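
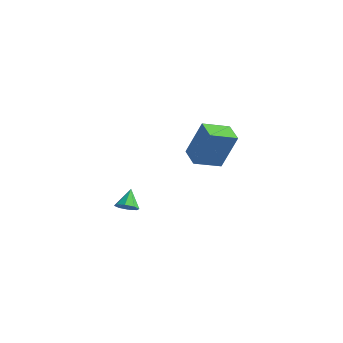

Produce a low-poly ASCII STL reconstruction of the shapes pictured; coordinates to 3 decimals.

solid 
facet normal 0.340 -0.705 -0.622
outer loop
vertex -3.237 -2.909 1.32
vertex -3.716 -2.869 1.013
vertex -3.207 -2.613 1.001
endloop
endfacet
facet normal 0.676 0.507 0.534
outer loop
vertex -3.237 -2.909 1.32
vertex -3.207 -2.613 1.001
vertex -4.064 -2.151 1.647
endloop
endfacet
facet normal 0.340 -0.705 -0.622
outer loop
vertex -3.207 -2.613 1.001
vertex -3.716 -2.869 1.013
vertex -3.475 -2.467 0.689
endloop
endfacet
facet normal 0.476 0.879 0.003
outer loop
vertex -3.207 -2.613 1.001
vertex -3.475 -2.467 0.689
vertex -4.064 -2.151 1.647
endloop
endfacet
facet normal 0.341 -0.705 -0.622
outer loop
vertex -3.475 -2.467 0.689
vertex -3.716 -2.869 1.013
vertex -3.884 -2.557 0.567
endloop
endfacet
facet normal -0.095 0.926 -0.364
outer loop
vertex -3.475 -2.467 0.689
vertex -3.884 -2.557 0.567
vertex -4.064 -2.151 1.647
endloop
endfacet
facet normal 0.341 -0.705 -0.622
outer loop
vertex -3.884 -2.557 0.567
vertex -3.716 -2.869 1.013
vertex -4.195 -2.83 0.706
endloop
endfacet
facet normal -0.701 0.621 -0.350
outer loop
vertex -3.884 -2.557 0.567
vertex -4.195 -2.83 0.706
vertex -4.064 -2.151 1.647
endloop
endfacet
facet normal 0.341 -0.705 -0.622
outer loop
vertex -4.195 -2.83 0.706
vertex -3.716 -2.869 1.013
vertex -4.225 -3.126 1.025
endloop
endfacet
facet normal -0.989 0.140 0.037
outer loop
vertex -4.195 -2.83 0.706
vertex -4.225 -3.126 1.025
vertex -4.064 -2.151 1.647
endloop
endfacet
facet normal 0.341 -0.704 -0.623
outer loop
vertex -4.225 -3.126 1.025
vertex -3.716 -2.869 1.013
vertex -3.957 -3.272 1.337
endloop
endfacet
facet normal -0.789 -0.233 0.569
outer loop
vertex -4.225 -3.126 1.025
vertex -3.957 -3.272 1.337
vertex -4.064 -2.151 1.647
endloop
endfacet
facet normal 0.341 -0.704 -0.623
outer loop
vertex -3.957 -3.272 1.337
vertex -3.716 -2.869 1.013
vertex -3.548 -3.182 1.459
endloop
endfacet
facet normal -0.217 -0.279 0.935
outer loop
vertex -3.957 -3.272 1.337
vertex -3.548 -3.182 1.459
vertex -4.064 -2.151 1.647
endloop
endfacet
facet normal 0.340 -0.705 -0.623
outer loop
vertex -3.548 -3.182 1.459
vertex -3.716 -2.869 1.013
vertex -3.237 -2.909 1.32
endloop
endfacet
facet normal 0.388 0.026 0.921
outer loop
vertex -3.548 -3.182 1.459
vertex -3.237 -2.909 1.32
vertex -4.064 -2.151 1.647
endloop
endfacet
facet normal -0.477 -0.795 0.374
outer loop
vertex -3.303 2.534 2.931
vertex -4.231 3.121 2.995
vertex -3.8 1.954 1.061
endloop
endfacet
facet normal 0.844 -0.534 -0.059
outer loop
vertex -3.089 3.139 0.505
vertex -3.303 2.534 2.931
vertex -3.8 1.954 1.061
endloop
endfacet
facet normal -0.477 -0.795 0.374
outer loop
vertex -3.8 1.954 1.061
vertex -4.231 3.121 2.995
vertex -4.728 2.541 1.126
endloop
endfacet
facet normal -0.246 -0.287 -0.926
outer loop
vertex -4.728 2.541 1.126
vertex -3.089 3.139 0.505
vertex -3.8 1.954 1.061
endloop
endfacet
facet normal 0.245 0.287 0.926
outer loop
vertex -3.303 2.534 2.931
vertex -3.52 4.306 2.439
vertex -4.231 3.121 2.995
endloop
endfacet
facet normal 0.844 -0.534 -0.059
outer loop
vertex -2.592 3.719 2.374
vertex -3.303 2.534 2.931
vertex -3.089 3.139 0.505
endloop
endfacet
facet normal 0.246 0.287 0.926
outer loop
vertex -2.592 3.719 2.374
vertex -3.52 4.306 2.439
vertex -3.303 2.534 2.931
endloop
endfacet
facet normal -0.844 0.534 0.059
outer loop
vertex -4.231 3.121 2.995
vertex -3.52 4.306 2.439
vertex -4.728 2.541 1.126
endloop
endfacet
facet normal -0.246 -0.288 -0.926
outer loop
vertex -4.017 3.726 0.569
vertex -3.089 3.139 0.505
vertex -4.728 2.541 1.126
endloop
endfacet
facet normal -0.844 0.534 0.059
outer loop
vertex -4.728 2.541 1.126
vertex -3.52 4.306 2.439
vertex -4.017 3.726 0.569
endloop
endfacet
facet normal 0.477 0.795 -0.374
outer loop
vertex -4.017 3.726 0.569
vertex -2.592 3.719 2.374
vertex -3.089 3.139 0.505
endloop
endfacet
facet normal 0.477 0.796 -0.374
outer loop
vertex -3.52 4.306 2.439
vertex -2.592 3.719 2.374
vertex -4.017 3.726 0.569
endloop
endfacet

endsolid


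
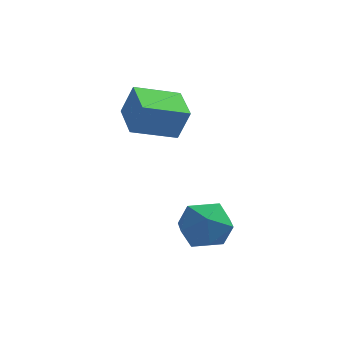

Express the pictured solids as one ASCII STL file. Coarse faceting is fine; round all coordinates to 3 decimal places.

solid 
facet normal -0.893 -0.310 0.326
outer loop
vertex -0.407 0.021 4.242
vertex -0.844 1.418 4.373
vertex -0.839 -0.001 3.037
endloop
endfacet
facet normal 0.298 -0.950 -0.089
outer loop
vertex 0.724 0.542 2.467
vertex -0.407 0.021 4.242
vertex -0.839 -0.001 3.037
endloop
endfacet
facet normal -0.893 -0.310 0.326
outer loop
vertex -0.839 -0.001 3.037
vertex -0.844 1.418 4.373
vertex -1.276 1.397 3.169
endloop
endfacet
facet normal -0.337 -0.017 -0.941
outer loop
vertex -1.276 1.397 3.169
vertex 0.724 0.542 2.467
vertex -0.839 -0.001 3.037
endloop
endfacet
facet normal 0.337 0.017 0.941
outer loop
vertex -0.407 0.021 4.242
vertex 0.719 1.961 3.803
vertex -0.844 1.418 4.373
endloop
endfacet
facet normal 0.297 -0.951 -0.090
outer loop
vertex 1.156 0.563 3.671
vertex -0.407 0.021 4.242
vertex 0.724 0.542 2.467
endloop
endfacet
facet normal 0.338 0.017 0.941
outer loop
vertex 1.156 0.563 3.671
vertex 0.719 1.961 3.803
vertex -0.407 0.021 4.242
endloop
endfacet
facet normal -0.297 0.951 0.090
outer loop
vertex -0.844 1.418 4.373
vertex 0.719 1.961 3.803
vertex -1.276 1.397 3.169
endloop
endfacet
facet normal -0.338 -0.017 -0.941
outer loop
vertex 0.287 1.939 2.598
vertex 0.724 0.542 2.467
vertex -1.276 1.397 3.169
endloop
endfacet
facet normal -0.297 0.951 0.089
outer loop
vertex -1.276 1.397 3.169
vertex 0.719 1.961 3.803
vertex 0.287 1.939 2.598
endloop
endfacet
facet normal 0.893 0.310 -0.326
outer loop
vertex 0.287 1.939 2.598
vertex 1.156 0.563 3.671
vertex 0.724 0.542 2.467
endloop
endfacet
facet normal 0.893 0.310 -0.326
outer loop
vertex 0.719 1.961 3.803
vertex 1.156 0.563 3.671
vertex 0.287 1.939 2.598
endloop
endfacet
facet normal -0.145 0.620 0.771
outer loop
vertex 1.603 -0.604 -0.149
vertex 1.18 -1.41 0.42
vertex 2.234 -1.218 0.464
endloop
endfacet
facet normal 0.422 0.820 0.387
outer loop
vertex 1.603 -0.604 -0.149
vertex 2.234 -1.218 0.464
vertex 2.559 -0.923 -0.515
endloop
endfacet
facet normal 0.204 0.937 -0.283
outer loop
vertex 1.603 -0.604 -0.149
vertex 2.559 -0.923 -0.515
vertex 1.705 -0.933 -1.164
endloop
endfacet
facet normal -0.498 0.809 -0.312
outer loop
vertex 1.603 -0.604 -0.149
vertex 1.705 -0.933 -1.164
vertex 0.853 -1.234 -0.586
endloop
endfacet
facet normal -0.713 0.614 0.339
outer loop
vertex 1.603 -0.604 -0.149
vertex 0.853 -1.234 -0.586
vertex 1.18 -1.41 0.42
endloop
endfacet
facet normal 0.884 0.276 0.377
outer loop
vertex 2.559 -0.923 -0.515
vertex 2.234 -1.218 0.464
vertex 2.727 -1.926 -0.174
endloop
endfacet
facet normal -0.033 -0.048 0.998
outer loop
vertex 2.234 -1.218 0.464
vertex 1.18 -1.41 0.42
vertex 1.875 -2.227 0.404
endloop
endfacet
facet normal -0.952 -0.058 0.299
outer loop
vertex 1.18 -1.41 0.42
vertex 0.853 -1.234 -0.586
vertex 1.021 -2.237 -0.245
endloop
endfacet
facet normal -0.603 0.259 -0.754
outer loop
vertex 0.853 -1.234 -0.586
vertex 1.705 -0.933 -1.164
vertex 1.346 -1.942 -1.224
endloop
endfacet
facet normal 0.532 0.466 -0.707
outer loop
vertex 1.705 -0.933 -1.164
vertex 2.559 -0.923 -0.515
vertex 2.4 -1.75 -1.18
endloop
endfacet
facet normal 0.498 -0.809 0.312
outer loop
vertex 1.977 -2.556 -0.611
vertex 2.727 -1.926 -0.174
vertex 1.875 -2.227 0.404
endloop
endfacet
facet normal -0.204 -0.937 0.283
outer loop
vertex 1.977 -2.556 -0.611
vertex 1.875 -2.227 0.404
vertex 1.021 -2.237 -0.245
endloop
endfacet
facet normal -0.422 -0.820 -0.387
outer loop
vertex 1.977 -2.556 -0.611
vertex 1.021 -2.237 -0.245
vertex 1.346 -1.942 -1.224
endloop
endfacet
facet normal 0.145 -0.620 -0.771
outer loop
vertex 1.977 -2.556 -0.611
vertex 1.346 -1.942 -1.224
vertex 2.4 -1.75 -1.18
endloop
endfacet
facet normal 0.713 -0.614 -0.339
outer loop
vertex 1.977 -2.556 -0.611
vertex 2.4 -1.75 -1.18
vertex 2.727 -1.926 -0.174
endloop
endfacet
facet normal 0.603 -0.259 0.754
outer loop
vertex 1.875 -2.227 0.404
vertex 2.727 -1.926 -0.174
vertex 2.234 -1.218 0.464
endloop
endfacet
facet normal -0.532 -0.466 0.707
outer loop
vertex 1.021 -2.237 -0.245
vertex 1.875 -2.227 0.404
vertex 1.18 -1.41 0.42
endloop
endfacet
facet normal -0.884 -0.276 -0.377
outer loop
vertex 1.346 -1.942 -1.224
vertex 1.021 -2.237 -0.245
vertex 0.853 -1.234 -0.586
endloop
endfacet
facet normal 0.033 0.048 -0.998
outer loop
vertex 2.4 -1.75 -1.18
vertex 1.346 -1.942 -1.224
vertex 1.705 -0.933 -1.164
endloop
endfacet
facet normal 0.952 0.058 -0.299
outer loop
vertex 2.727 -1.926 -0.174
vertex 2.4 -1.75 -1.18
vertex 2.559 -0.923 -0.515
endloop
endfacet

endsolid


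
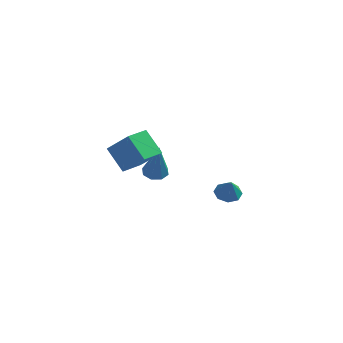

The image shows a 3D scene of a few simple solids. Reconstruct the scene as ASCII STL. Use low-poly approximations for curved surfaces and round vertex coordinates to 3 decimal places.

solid 
facet normal -0.609 0.401 0.685
outer loop
vertex 0.425 -2.709 4.312
vertex 0.944 -1.671 4.165
vertex -0.654 -2.336 3.134
endloop
endfacet
facet normal -0.444 -0.887 0.125
outer loop
vertex 0.216 -2.909 2.155
vertex 0.425 -2.709 4.312
vertex -0.654 -2.336 3.134
endloop
endfacet
facet normal -0.609 0.401 0.685
outer loop
vertex -0.654 -2.336 3.134
vertex 0.944 -1.671 4.165
vertex -0.135 -1.297 2.987
endloop
endfacet
facet normal -0.658 0.227 -0.718
outer loop
vertex -0.135 -1.297 2.987
vertex 0.216 -2.909 2.155
vertex -0.654 -2.336 3.134
endloop
endfacet
facet normal 0.658 -0.227 0.718
outer loop
vertex 0.425 -2.709 4.312
vertex 1.814 -2.244 3.186
vertex 0.944 -1.671 4.165
endloop
endfacet
facet normal -0.444 -0.887 0.125
outer loop
vertex 1.295 -3.283 3.333
vertex 0.425 -2.709 4.312
vertex 0.216 -2.909 2.155
endloop
endfacet
facet normal 0.658 -0.227 0.718
outer loop
vertex 1.295 -3.283 3.333
vertex 1.814 -2.244 3.186
vertex 0.425 -2.709 4.312
endloop
endfacet
facet normal 0.444 0.887 -0.125
outer loop
vertex 0.944 -1.671 4.165
vertex 1.814 -2.244 3.186
vertex -0.135 -1.297 2.987
endloop
endfacet
facet normal -0.658 0.227 -0.718
outer loop
vertex 0.735 -1.871 2.008
vertex 0.216 -2.909 2.155
vertex -0.135 -1.297 2.987
endloop
endfacet
facet normal 0.444 0.887 -0.126
outer loop
vertex -0.135 -1.297 2.987
vertex 1.814 -2.244 3.186
vertex 0.735 -1.871 2.008
endloop
endfacet
facet normal 0.608 -0.401 -0.685
outer loop
vertex 0.735 -1.871 2.008
vertex 1.295 -3.283 3.333
vertex 0.216 -2.909 2.155
endloop
endfacet
facet normal 0.609 -0.401 -0.685
outer loop
vertex 1.814 -2.244 3.186
vertex 1.295 -3.283 3.333
vertex 0.735 -1.871 2.008
endloop
endfacet
facet normal -0.208 0.338 -0.918
outer loop
vertex 3.857 4.261 -2.87
vertex 3.488 3.692 -2.996
vertex 3.35 4.316 -2.735
endloop
endfacet
facet normal 0.262 0.634 0.727
outer loop
vertex 3.857 4.261 -2.87
vertex 3.35 4.316 -2.735
vertex 3.712 3.328 -2.004
endloop
endfacet
facet normal -0.208 0.338 -0.918
outer loop
vertex 3.35 4.316 -2.735
vertex 3.488 3.692 -2.996
vertex 2.923 4.005 -2.753
endloop
endfacet
facet normal -0.370 0.461 0.807
outer loop
vertex 3.35 4.316 -2.735
vertex 2.923 4.005 -2.753
vertex 3.712 3.328 -2.004
endloop
endfacet
facet normal -0.208 0.338 -0.918
outer loop
vertex 2.923 4.005 -2.753
vertex 3.488 3.692 -2.996
vertex 2.827 3.511 -2.913
endloop
endfacet
facet normal -0.722 -0.082 0.687
outer loop
vertex 2.923 4.005 -2.753
vertex 2.827 3.511 -2.913
vertex 3.712 3.328 -2.004
endloop
endfacet
facet normal -0.208 0.337 -0.918
outer loop
vertex 2.827 3.511 -2.913
vertex 3.488 3.692 -2.996
vertex 3.118 3.123 -3.121
endloop
endfacet
facet normal -0.590 -0.678 0.438
outer loop
vertex 2.827 3.511 -2.913
vertex 3.118 3.123 -3.121
vertex 3.712 3.328 -2.004
endloop
endfacet
facet normal -0.208 0.337 -0.918
outer loop
vertex 3.118 3.123 -3.121
vertex 3.488 3.692 -2.996
vertex 3.626 3.068 -3.256
endloop
endfacet
facet normal -0.051 -0.977 0.206
outer loop
vertex 3.118 3.123 -3.121
vertex 3.626 3.068 -3.256
vertex 3.712 3.328 -2.004
endloop
endfacet
facet normal -0.209 0.337 -0.918
outer loop
vertex 3.626 3.068 -3.256
vertex 3.488 3.692 -2.996
vertex 4.053 3.379 -3.239
endloop
endfacet
facet normal 0.581 -0.804 0.127
outer loop
vertex 3.626 3.068 -3.256
vertex 4.053 3.379 -3.239
vertex 3.712 3.328 -2.004
endloop
endfacet
facet normal -0.208 0.338 -0.918
outer loop
vertex 4.053 3.379 -3.239
vertex 3.488 3.692 -2.996
vertex 4.149 3.873 -3.079
endloop
endfacet
facet normal 0.933 -0.261 0.247
outer loop
vertex 4.053 3.379 -3.239
vertex 4.149 3.873 -3.079
vertex 3.712 3.328 -2.004
endloop
endfacet
facet normal -0.208 0.338 -0.918
outer loop
vertex 4.149 3.873 -3.079
vertex 3.488 3.692 -2.996
vertex 3.857 4.261 -2.87
endloop
endfacet
facet normal 0.801 0.336 0.496
outer loop
vertex 4.149 3.873 -3.079
vertex 3.857 4.261 -2.87
vertex 3.712 3.328 -2.004
endloop
endfacet
facet normal -0.156 0.249 -0.956
outer loop
vertex 1.097 0.404 -0.341
vertex 0.689 0.847 -0.159
vertex 1.31 0.83 -0.265
endloop
endfacet
facet normal 0.893 -0.450 0.021
outer loop
vertex 1.097 0.404 -0.341
vertex 1.31 0.83 -0.265
vertex 1.011 0.333 1.819
endloop
endfacet
facet normal -0.156 0.248 -0.956
outer loop
vertex 1.31 0.83 -0.265
vertex 0.689 0.847 -0.159
vertex 1.159 1.266 -0.127
endloop
endfacet
facet normal 0.944 0.264 0.198
outer loop
vertex 1.31 0.83 -0.265
vertex 1.159 1.266 -0.127
vertex 1.011 0.333 1.819
endloop
endfacet
facet normal -0.156 0.248 -0.956
outer loop
vertex 1.159 1.266 -0.127
vertex 0.689 0.847 -0.159
vertex 0.732 1.457 -0.008
endloop
endfacet
facet normal 0.465 0.784 0.411
outer loop
vertex 1.159 1.266 -0.127
vertex 0.732 1.457 -0.008
vertex 1.011 0.333 1.819
endloop
endfacet
facet normal -0.157 0.248 -0.956
outer loop
vertex 0.732 1.457 -0.008
vertex 0.689 0.847 -0.159
vertex 0.281 1.291 0.023
endloop
endfacet
facet normal -0.259 0.804 0.534
outer loop
vertex 0.732 1.457 -0.008
vertex 0.281 1.291 0.023
vertex 1.011 0.333 1.819
endloop
endfacet
facet normal -0.154 0.250 -0.956
outer loop
vertex 0.281 1.291 0.023
vertex 0.689 0.847 -0.159
vertex 0.068 0.865 -0.054
endloop
endfacet
facet normal -0.809 0.315 0.497
outer loop
vertex 0.281 1.291 0.023
vertex 0.068 0.865 -0.054
vertex 1.011 0.333 1.819
endloop
endfacet
facet normal -0.154 0.249 -0.956
outer loop
vertex 0.068 0.865 -0.054
vertex 0.689 0.847 -0.159
vertex 0.219 0.429 -0.192
endloop
endfacet
facet normal -0.860 -0.399 0.319
outer loop
vertex 0.068 0.865 -0.054
vertex 0.219 0.429 -0.192
vertex 1.011 0.333 1.819
endloop
endfacet
facet normal -0.155 0.250 -0.956
outer loop
vertex 0.219 0.429 -0.192
vertex 0.689 0.847 -0.159
vertex 0.646 0.238 -0.311
endloop
endfacet
facet normal -0.381 -0.918 0.106
outer loop
vertex 0.219 0.429 -0.192
vertex 0.646 0.238 -0.311
vertex 1.011 0.333 1.819
endloop
endfacet
facet normal -0.155 0.250 -0.956
outer loop
vertex 0.646 0.238 -0.311
vertex 0.689 0.847 -0.159
vertex 1.097 0.404 -0.341
endloop
endfacet
facet normal 0.344 -0.939 -0.017
outer loop
vertex 0.646 0.238 -0.311
vertex 1.097 0.404 -0.341
vertex 1.011 0.333 1.819
endloop
endfacet

endsolid


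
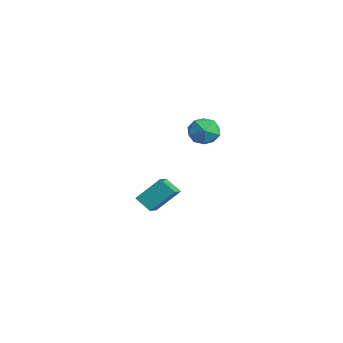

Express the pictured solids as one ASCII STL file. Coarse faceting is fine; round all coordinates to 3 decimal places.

solid 
facet normal -0.724 -0.382 0.575
outer loop
vertex -1.545 -1.553 -1.453
vertex -2.266 -0.904 -1.929
vertex -1.798 -2.557 -2.44
endloop
endfacet
facet normal 0.667 -0.601 0.440
outer loop
vertex -1.154 -2.216 -2.951
vertex -1.545 -1.553 -1.453
vertex -1.798 -2.557 -2.44
endloop
endfacet
facet normal -0.723 -0.382 0.575
outer loop
vertex -1.798 -2.557 -2.44
vertex -2.266 -0.904 -1.929
vertex -2.519 -1.907 -2.915
endloop
endfacet
facet normal -0.177 -0.701 -0.691
outer loop
vertex -2.519 -1.907 -2.915
vertex -1.154 -2.216 -2.951
vertex -1.798 -2.557 -2.44
endloop
endfacet
facet normal 0.176 0.702 0.690
outer loop
vertex -1.545 -1.553 -1.453
vertex -1.622 -0.563 -2.44
vertex -2.266 -0.904 -1.929
endloop
endfacet
facet normal 0.667 -0.601 0.440
outer loop
vertex -0.901 -1.213 -1.965
vertex -1.545 -1.553 -1.453
vertex -1.154 -2.216 -2.951
endloop
endfacet
facet normal 0.178 0.702 0.690
outer loop
vertex -0.901 -1.213 -1.965
vertex -1.622 -0.563 -2.44
vertex -1.545 -1.553 -1.453
endloop
endfacet
facet normal -0.667 0.601 -0.440
outer loop
vertex -2.266 -0.904 -1.929
vertex -1.622 -0.563 -2.44
vertex -2.519 -1.907 -2.915
endloop
endfacet
facet normal -0.177 -0.702 -0.689
outer loop
vertex -1.875 -1.567 -3.427
vertex -1.154 -2.216 -2.951
vertex -2.519 -1.907 -2.915
endloop
endfacet
facet normal -0.667 0.601 -0.440
outer loop
vertex -2.519 -1.907 -2.915
vertex -1.622 -0.563 -2.44
vertex -1.875 -1.567 -3.427
endloop
endfacet
facet normal 0.724 0.382 -0.575
outer loop
vertex -1.875 -1.567 -3.427
vertex -0.901 -1.213 -1.965
vertex -1.154 -2.216 -2.951
endloop
endfacet
facet normal 0.723 0.383 -0.575
outer loop
vertex -1.622 -0.563 -2.44
vertex -0.901 -1.213 -1.965
vertex -1.875 -1.567 -3.427
endloop
endfacet
facet normal -0.322 0.776 -0.542
outer loop
vertex 1.813 -0.917 2.033
vertex 1.118 -1.005 2.32
vertex 1.617 -0.555 2.668
endloop
endfacet
facet normal 0.367 0.852 -0.373
outer loop
vertex 1.813 -0.917 2.033
vertex 1.617 -0.555 2.668
vertex 2.301 -0.875 2.61
endloop
endfacet
facet normal 0.721 0.289 -0.630
outer loop
vertex 1.813 -0.917 2.033
vertex 2.301 -0.875 2.61
vertex 2.224 -1.523 2.225
endloop
endfacet
facet normal 0.249 -0.135 -0.959
outer loop
vertex 1.813 -0.917 2.033
vertex 2.224 -1.523 2.225
vertex 1.492 -1.603 2.046
endloop
endfacet
facet normal -0.394 0.167 -0.904
outer loop
vertex 1.813 -0.917 2.033
vertex 1.492 -1.603 2.046
vertex 1.118 -1.005 2.32
endloop
endfacet
facet normal 0.422 0.841 0.339
outer loop
vertex 2.301 -0.875 2.61
vertex 1.617 -0.555 2.668
vertex 1.908 -0.937 3.254
endloop
endfacet
facet normal -0.693 0.718 0.065
outer loop
vertex 1.617 -0.555 2.668
vertex 1.118 -1.005 2.32
vertex 1.176 -1.017 3.075
endloop
endfacet
facet normal -0.811 -0.268 -0.520
outer loop
vertex 1.118 -1.005 2.32
vertex 1.492 -1.603 2.046
vertex 1.099 -1.665 2.69
endloop
endfacet
facet normal 0.232 -0.758 -0.609
outer loop
vertex 1.492 -1.603 2.046
vertex 2.224 -1.523 2.225
vertex 1.783 -1.985 2.632
endloop
endfacet
facet normal 0.994 -0.072 -0.078
outer loop
vertex 2.224 -1.523 2.225
vertex 2.301 -0.875 2.61
vertex 2.282 -1.535 2.98
endloop
endfacet
facet normal -0.249 0.135 0.959
outer loop
vertex 1.587 -1.623 3.267
vertex 1.908 -0.937 3.254
vertex 1.176 -1.017 3.075
endloop
endfacet
facet normal -0.721 -0.289 0.630
outer loop
vertex 1.587 -1.623 3.267
vertex 1.176 -1.017 3.075
vertex 1.099 -1.665 2.69
endloop
endfacet
facet normal -0.367 -0.852 0.373
outer loop
vertex 1.587 -1.623 3.267
vertex 1.099 -1.665 2.69
vertex 1.783 -1.985 2.632
endloop
endfacet
facet normal 0.322 -0.776 0.542
outer loop
vertex 1.587 -1.623 3.267
vertex 1.783 -1.985 2.632
vertex 2.282 -1.535 2.98
endloop
endfacet
facet normal 0.394 -0.167 0.904
outer loop
vertex 1.587 -1.623 3.267
vertex 2.282 -1.535 2.98
vertex 1.908 -0.937 3.254
endloop
endfacet
facet normal -0.232 0.758 0.609
outer loop
vertex 1.176 -1.017 3.075
vertex 1.908 -0.937 3.254
vertex 1.617 -0.555 2.668
endloop
endfacet
facet normal -0.994 0.072 0.078
outer loop
vertex 1.099 -1.665 2.69
vertex 1.176 -1.017 3.075
vertex 1.118 -1.005 2.32
endloop
endfacet
facet normal -0.422 -0.841 -0.339
outer loop
vertex 1.783 -1.985 2.632
vertex 1.099 -1.665 2.69
vertex 1.492 -1.603 2.046
endloop
endfacet
facet normal 0.693 -0.718 -0.065
outer loop
vertex 2.282 -1.535 2.98
vertex 1.783 -1.985 2.632
vertex 2.224 -1.523 2.225
endloop
endfacet
facet normal 0.811 0.268 0.520
outer loop
vertex 1.908 -0.937 3.254
vertex 2.282 -1.535 2.98
vertex 2.301 -0.875 2.61
endloop
endfacet

endsolid


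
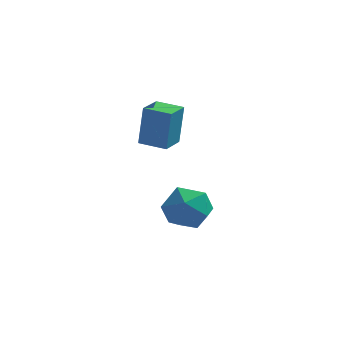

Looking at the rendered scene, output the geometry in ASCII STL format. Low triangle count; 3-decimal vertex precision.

solid 
facet normal -0.461 0.714 0.527
outer loop
vertex -1.672 -2.287 -0.397
vertex -1.218 -2.699 0.559
vertex -0.666 -1.904 -0.036
endloop
endfacet
facet normal -0.310 0.941 -0.133
outer loop
vertex -1.672 -2.287 -0.397
vertex -0.666 -1.904 -0.036
vertex -0.831 -2.115 -1.14
endloop
endfacet
facet normal -0.628 0.501 -0.595
outer loop
vertex -1.672 -2.287 -0.397
vertex -0.831 -2.115 -1.14
vertex -1.485 -3.039 -1.227
endloop
endfacet
facet normal -0.975 0.002 -0.221
outer loop
vertex -1.672 -2.287 -0.397
vertex -1.485 -3.039 -1.227
vertex -1.724 -3.4 -0.177
endloop
endfacet
facet normal -0.872 0.134 0.472
outer loop
vertex -1.672 -2.287 -0.397
vertex -1.724 -3.4 -0.177
vertex -1.218 -2.699 0.559
endloop
endfacet
facet normal 0.395 0.890 -0.229
outer loop
vertex -0.831 -2.115 -1.14
vertex -0.666 -1.904 -0.036
vertex 0.144 -2.42 -0.643
endloop
endfacet
facet normal 0.152 0.523 0.839
outer loop
vertex -0.666 -1.904 -0.036
vertex -1.218 -2.699 0.559
vertex -0.095 -2.781 0.407
endloop
endfacet
facet normal -0.513 -0.417 0.750
outer loop
vertex -1.218 -2.699 0.559
vertex -1.724 -3.4 -0.177
vertex -0.749 -3.705 0.32
endloop
endfacet
facet normal -0.681 -0.631 -0.372
outer loop
vertex -1.724 -3.4 -0.177
vertex -1.485 -3.039 -1.227
vertex -0.914 -3.916 -0.784
endloop
endfacet
facet normal -0.119 0.176 -0.977
outer loop
vertex -1.485 -3.039 -1.227
vertex -0.831 -2.115 -1.14
vertex -0.362 -3.121 -1.379
endloop
endfacet
facet normal 0.975 -0.002 0.221
outer loop
vertex 0.092 -3.533 -0.423
vertex 0.144 -2.42 -0.643
vertex -0.095 -2.781 0.407
endloop
endfacet
facet normal 0.628 -0.501 0.595
outer loop
vertex 0.092 -3.533 -0.423
vertex -0.095 -2.781 0.407
vertex -0.749 -3.705 0.32
endloop
endfacet
facet normal 0.310 -0.941 0.133
outer loop
vertex 0.092 -3.533 -0.423
vertex -0.749 -3.705 0.32
vertex -0.914 -3.916 -0.784
endloop
endfacet
facet normal 0.461 -0.714 -0.527
outer loop
vertex 0.092 -3.533 -0.423
vertex -0.914 -3.916 -0.784
vertex -0.362 -3.121 -1.379
endloop
endfacet
facet normal 0.872 -0.134 -0.472
outer loop
vertex 0.092 -3.533 -0.423
vertex -0.362 -3.121 -1.379
vertex 0.144 -2.42 -0.643
endloop
endfacet
facet normal 0.681 0.631 0.372
outer loop
vertex -0.095 -2.781 0.407
vertex 0.144 -2.42 -0.643
vertex -0.666 -1.904 -0.036
endloop
endfacet
facet normal 0.119 -0.176 0.977
outer loop
vertex -0.749 -3.705 0.32
vertex -0.095 -2.781 0.407
vertex -1.218 -2.699 0.559
endloop
endfacet
facet normal -0.395 -0.890 0.229
outer loop
vertex -0.914 -3.916 -0.784
vertex -0.749 -3.705 0.32
vertex -1.724 -3.4 -0.177
endloop
endfacet
facet normal -0.152 -0.523 -0.839
outer loop
vertex -0.362 -3.121 -1.379
vertex -0.914 -3.916 -0.784
vertex -1.485 -3.039 -1.227
endloop
endfacet
facet normal 0.513 0.417 -0.750
outer loop
vertex 0.144 -2.42 -0.643
vertex -0.362 -3.121 -1.379
vertex -0.831 -2.115 -1.14
endloop
endfacet
facet normal -0.963 0.263 0.050
outer loop
vertex -2.434 -3.127 4.985
vertex -2.142 -2.027 4.824
vertex -2.586 -3.345 3.214
endloop
endfacet
facet normal -0.254 -0.957 0.140
outer loop
vertex -1.458 -3.653 3.156
vertex -2.434 -3.127 4.985
vertex -2.586 -3.345 3.214
endloop
endfacet
facet normal -0.963 0.264 0.050
outer loop
vertex -2.586 -3.345 3.214
vertex -2.142 -2.027 4.824
vertex -2.293 -2.244 3.054
endloop
endfacet
facet normal -0.084 -0.121 -0.989
outer loop
vertex -2.293 -2.244 3.054
vertex -1.458 -3.653 3.156
vertex -2.586 -3.345 3.214
endloop
endfacet
facet normal 0.084 0.122 0.989
outer loop
vertex -2.434 -3.127 4.985
vertex -1.014 -2.335 4.766
vertex -2.142 -2.027 4.824
endloop
endfacet
facet normal -0.255 -0.957 0.139
outer loop
vertex -1.307 -3.436 4.926
vertex -2.434 -3.127 4.985
vertex -1.458 -3.653 3.156
endloop
endfacet
facet normal 0.085 0.121 0.989
outer loop
vertex -1.307 -3.436 4.926
vertex -1.014 -2.335 4.766
vertex -2.434 -3.127 4.985
endloop
endfacet
facet normal 0.254 0.957 -0.139
outer loop
vertex -2.142 -2.027 4.824
vertex -1.014 -2.335 4.766
vertex -2.293 -2.244 3.054
endloop
endfacet
facet normal -0.085 -0.122 -0.989
outer loop
vertex -1.166 -2.553 2.995
vertex -1.458 -3.653 3.156
vertex -2.293 -2.244 3.054
endloop
endfacet
facet normal 0.255 0.957 -0.140
outer loop
vertex -2.293 -2.244 3.054
vertex -1.014 -2.335 4.766
vertex -1.166 -2.553 2.995
endloop
endfacet
facet normal 0.963 -0.263 -0.050
outer loop
vertex -1.166 -2.553 2.995
vertex -1.307 -3.436 4.926
vertex -1.458 -3.653 3.156
endloop
endfacet
facet normal 0.963 -0.264 -0.050
outer loop
vertex -1.014 -2.335 4.766
vertex -1.307 -3.436 4.926
vertex -1.166 -2.553 2.995
endloop
endfacet

endsolid


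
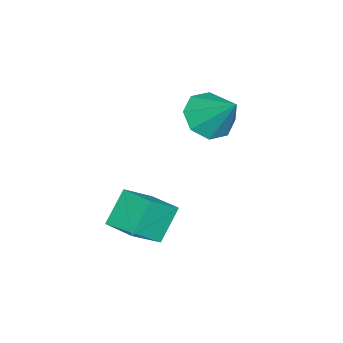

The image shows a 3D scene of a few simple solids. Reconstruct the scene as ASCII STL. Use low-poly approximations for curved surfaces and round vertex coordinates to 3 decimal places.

solid 
facet normal -0.321 -0.647 -0.692
outer loop
vertex -2.917 -0.811 0.039
vertex -3.585 -1.041 0.564
vertex -3.465 -0.433 -0.06
endloop
endfacet
facet normal 0.578 0.760 -0.297
outer loop
vertex -2.917 -0.811 0.039
vertex -3.465 -0.433 -0.06
vertex -3.095 -0.059 1.616
endloop
endfacet
facet normal -0.322 -0.646 -0.692
outer loop
vertex -3.465 -0.433 -0.06
vertex -3.585 -1.041 0.564
vertex -4.083 -0.411 0.207
endloop
endfacet
facet normal -0.054 0.977 -0.206
outer loop
vertex -3.465 -0.433 -0.06
vertex -4.083 -0.411 0.207
vertex -3.095 -0.059 1.616
endloop
endfacet
facet normal -0.322 -0.646 -0.692
outer loop
vertex -4.083 -0.411 0.207
vertex -3.585 -1.041 0.564
vertex -4.409 -0.758 0.683
endloop
endfacet
facet normal -0.566 0.801 0.197
outer loop
vertex -4.083 -0.411 0.207
vertex -4.409 -0.758 0.683
vertex -3.095 -0.059 1.616
endloop
endfacet
facet normal -0.322 -0.647 -0.691
outer loop
vertex -4.409 -0.758 0.683
vertex -3.585 -1.041 0.564
vertex -4.252 -1.271 1.09
endloop
endfacet
facet normal -0.657 0.335 0.675
outer loop
vertex -4.409 -0.758 0.683
vertex -4.252 -1.271 1.09
vertex -3.095 -0.059 1.616
endloop
endfacet
facet normal -0.322 -0.647 -0.691
outer loop
vertex -4.252 -1.271 1.09
vertex -3.585 -1.041 0.564
vertex -3.704 -1.65 1.189
endloop
endfacet
facet normal -0.275 -0.150 0.950
outer loop
vertex -4.252 -1.271 1.09
vertex -3.704 -1.65 1.189
vertex -3.095 -0.059 1.616
endloop
endfacet
facet normal -0.322 -0.647 -0.691
outer loop
vertex -3.704 -1.65 1.189
vertex -3.585 -1.041 0.564
vertex -3.086 -1.672 0.922
endloop
endfacet
facet normal 0.358 -0.367 0.858
outer loop
vertex -3.704 -1.65 1.189
vertex -3.086 -1.672 0.922
vertex -3.095 -0.059 1.616
endloop
endfacet
facet normal -0.322 -0.647 -0.691
outer loop
vertex -3.086 -1.672 0.922
vertex -3.585 -1.041 0.564
vertex -2.76 -1.325 0.445
endloop
endfacet
facet normal 0.870 -0.191 0.455
outer loop
vertex -3.086 -1.672 0.922
vertex -2.76 -1.325 0.445
vertex -3.095 -0.059 1.616
endloop
endfacet
facet normal -0.322 -0.645 -0.693
outer loop
vertex -2.76 -1.325 0.445
vertex -3.585 -1.041 0.564
vertex -2.917 -0.811 0.039
endloop
endfacet
facet normal 0.961 0.275 -0.023
outer loop
vertex -2.76 -1.325 0.445
vertex -2.917 -0.811 0.039
vertex -3.095 -0.059 1.616
endloop
endfacet
facet normal -0.607 0.199 0.769
outer loop
vertex -1.092 -2.748 -1.346
vertex -0.621 -1.76 -1.23
vertex -1.989 -2.221 -2.191
endloop
endfacet
facet normal -0.428 -0.898 -0.106
outer loop
vertex -1.199 -2.48 -3.19
vertex -1.092 -2.748 -1.346
vertex -1.989 -2.221 -2.191
endloop
endfacet
facet normal -0.607 0.199 0.769
outer loop
vertex -1.989 -2.221 -2.191
vertex -0.621 -1.76 -1.23
vertex -1.518 -1.233 -2.075
endloop
endfacet
facet normal -0.669 0.393 -0.631
outer loop
vertex -1.518 -1.233 -2.075
vertex -1.199 -2.48 -3.19
vertex -1.989 -2.221 -2.191
endloop
endfacet
facet normal 0.669 -0.393 0.631
outer loop
vertex -1.092 -2.748 -1.346
vertex 0.169 -2.019 -2.229
vertex -0.621 -1.76 -1.23
endloop
endfacet
facet normal -0.428 -0.898 -0.106
outer loop
vertex -0.302 -3.007 -2.345
vertex -1.092 -2.748 -1.346
vertex -1.199 -2.48 -3.19
endloop
endfacet
facet normal 0.669 -0.393 0.631
outer loop
vertex -0.302 -3.007 -2.345
vertex 0.169 -2.019 -2.229
vertex -1.092 -2.748 -1.346
endloop
endfacet
facet normal 0.428 0.898 0.106
outer loop
vertex -0.621 -1.76 -1.23
vertex 0.169 -2.019 -2.229
vertex -1.518 -1.233 -2.075
endloop
endfacet
facet normal -0.669 0.393 -0.631
outer loop
vertex -0.728 -1.492 -3.074
vertex -1.199 -2.48 -3.19
vertex -1.518 -1.233 -2.075
endloop
endfacet
facet normal 0.428 0.898 0.106
outer loop
vertex -1.518 -1.233 -2.075
vertex 0.169 -2.019 -2.229
vertex -0.728 -1.492 -3.074
endloop
endfacet
facet normal 0.607 -0.199 -0.769
outer loop
vertex -0.728 -1.492 -3.074
vertex -0.302 -3.007 -2.345
vertex -1.199 -2.48 -3.19
endloop
endfacet
facet normal 0.607 -0.199 -0.769
outer loop
vertex 0.169 -2.019 -2.229
vertex -0.302 -3.007 -2.345
vertex -0.728 -1.492 -3.074
endloop
endfacet

endsolid


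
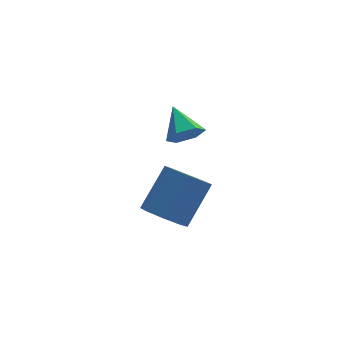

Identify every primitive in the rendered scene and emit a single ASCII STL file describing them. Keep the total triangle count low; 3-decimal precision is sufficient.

solid 
facet normal -0.512 -0.477 -0.714
outer loop
vertex -0.516 3.099 -2.655
vertex -1.137 2.887 -2.068
vertex -1.003 3.563 -2.616
endloop
endfacet
facet normal 0.464 0.546 -0.697
outer loop
vertex -0.516 3.099 -2.655
vertex -1.003 3.563 -2.616
vertex 0.458 4.004 -1.298
endloop
endfacet
facet normal 0.465 0.545 -0.698
outer loop
vertex 0.458 4.004 -1.298
vertex -1.003 3.563 -2.616
vertex -0.028 4.468 -1.259
endloop
endfacet
facet normal 0.512 0.477 0.714
outer loop
vertex 0.458 4.004 -1.298
vertex -0.028 4.468 -1.259
vertex -0.163 3.793 -0.712
endloop
endfacet
facet normal -0.512 -0.477 -0.714
outer loop
vertex -1.003 3.563 -2.616
vertex -1.137 2.887 -2.068
vertex -1.568 3.631 -2.256
endloop
endfacet
facet normal -0.182 0.873 -0.451
outer loop
vertex -1.003 3.563 -2.616
vertex -1.568 3.631 -2.256
vertex -0.028 4.468 -1.259
endloop
endfacet
facet normal -0.182 0.873 -0.452
outer loop
vertex -0.028 4.468 -1.259
vertex -1.568 3.631 -2.256
vertex -0.593 4.537 -0.899
endloop
endfacet
facet normal 0.513 0.476 0.714
outer loop
vertex -0.028 4.468 -1.259
vertex -0.593 4.537 -0.899
vertex -0.163 3.793 -0.712
endloop
endfacet
facet normal -0.512 -0.477 -0.714
outer loop
vertex -1.568 3.631 -2.256
vertex -1.137 2.887 -2.068
vertex -1.881 3.264 -1.786
endloop
endfacet
facet normal -0.722 0.690 0.058
outer loop
vertex -1.568 3.631 -2.256
vertex -1.881 3.264 -1.786
vertex -0.593 4.537 -0.899
endloop
endfacet
facet normal -0.722 0.690 0.058
outer loop
vertex -0.593 4.537 -0.899
vertex -1.881 3.264 -1.786
vertex -0.906 4.17 -0.429
endloop
endfacet
facet normal 0.514 0.476 0.714
outer loop
vertex -0.593 4.537 -0.899
vertex -0.906 4.17 -0.429
vertex -0.163 3.793 -0.712
endloop
endfacet
facet normal -0.512 -0.477 -0.714
outer loop
vertex -1.881 3.264 -1.786
vertex -1.137 2.887 -2.068
vertex -1.758 2.676 -1.482
endloop
endfacet
facet normal -0.839 0.101 0.535
outer loop
vertex -1.881 3.264 -1.786
vertex -1.758 2.676 -1.482
vertex -0.906 4.17 -0.429
endloop
endfacet
facet normal -0.839 0.102 0.534
outer loop
vertex -0.906 4.17 -0.429
vertex -1.758 2.676 -1.482
vertex -0.784 3.581 -0.125
endloop
endfacet
facet normal 0.513 0.475 0.715
outer loop
vertex -0.906 4.17 -0.429
vertex -0.784 3.581 -0.125
vertex -0.163 3.793 -0.712
endloop
endfacet
facet normal -0.512 -0.477 -0.714
outer loop
vertex -1.758 2.676 -1.482
vertex -1.137 2.887 -2.068
vertex -1.272 2.212 -1.521
endloop
endfacet
facet normal -0.465 -0.545 0.697
outer loop
vertex -1.758 2.676 -1.482
vertex -1.272 2.212 -1.521
vertex -0.784 3.581 -0.125
endloop
endfacet
facet normal -0.464 -0.546 0.698
outer loop
vertex -0.784 3.581 -0.125
vertex -1.272 2.212 -1.521
vertex -0.297 3.117 -0.164
endloop
endfacet
facet normal 0.512 0.477 0.714
outer loop
vertex -0.784 3.581 -0.125
vertex -0.297 3.117 -0.164
vertex -0.163 3.793 -0.712
endloop
endfacet
facet normal -0.513 -0.476 -0.714
outer loop
vertex -1.272 2.212 -1.521
vertex -1.137 2.887 -2.068
vertex -0.707 2.143 -1.881
endloop
endfacet
facet normal 0.181 -0.873 0.452
outer loop
vertex -1.272 2.212 -1.521
vertex -0.707 2.143 -1.881
vertex -0.297 3.117 -0.164
endloop
endfacet
facet normal 0.183 -0.873 0.452
outer loop
vertex -0.297 3.117 -0.164
vertex -0.707 2.143 -1.881
vertex 0.268 3.049 -0.524
endloop
endfacet
facet normal 0.512 0.477 0.714
outer loop
vertex -0.297 3.117 -0.164
vertex 0.268 3.049 -0.524
vertex -0.163 3.793 -0.712
endloop
endfacet
facet normal -0.514 -0.476 -0.714
outer loop
vertex -0.707 2.143 -1.881
vertex -1.137 2.887 -2.068
vertex -0.394 2.51 -2.351
endloop
endfacet
facet normal 0.722 -0.690 -0.058
outer loop
vertex -0.707 2.143 -1.881
vertex -0.394 2.51 -2.351
vertex 0.268 3.049 -0.524
endloop
endfacet
facet normal 0.722 -0.690 -0.058
outer loop
vertex 0.268 3.049 -0.524
vertex -0.394 2.51 -2.351
vertex 0.581 3.416 -0.994
endloop
endfacet
facet normal 0.512 0.477 0.714
outer loop
vertex 0.268 3.049 -0.524
vertex 0.581 3.416 -0.994
vertex -0.163 3.793 -0.712
endloop
endfacet
facet normal -0.513 -0.475 -0.715
outer loop
vertex -0.394 2.51 -2.351
vertex -1.137 2.887 -2.068
vertex -0.516 3.099 -2.655
endloop
endfacet
facet normal 0.839 -0.102 -0.535
outer loop
vertex -0.394 2.51 -2.351
vertex -0.516 3.099 -2.655
vertex 0.581 3.416 -0.994
endloop
endfacet
facet normal 0.839 -0.101 -0.535
outer loop
vertex 0.581 3.416 -0.994
vertex -0.516 3.099 -2.655
vertex 0.458 4.004 -1.298
endloop
endfacet
facet normal 0.512 0.477 0.714
outer loop
vertex 0.581 3.416 -0.994
vertex 0.458 4.004 -1.298
vertex -0.163 3.793 -0.712
endloop
endfacet
facet normal 0.208 -0.821 -0.532
outer loop
vertex 0.247 2.741 2.386
vertex -0.425 2.656 2.255
vertex -0.034 3.032 1.827
endloop
endfacet
facet normal 0.721 0.693 -0.002
outer loop
vertex 0.247 2.741 2.386
vertex -0.034 3.032 1.827
vertex -0.695 3.724 2.945
endloop
endfacet
facet normal 0.209 -0.821 -0.531
outer loop
vertex -0.034 3.032 1.827
vertex -0.425 2.656 2.255
vertex -0.706 2.946 1.696
endloop
endfacet
facet normal -0.006 0.849 -0.529
outer loop
vertex -0.034 3.032 1.827
vertex -0.706 2.946 1.696
vertex -0.695 3.724 2.945
endloop
endfacet
facet normal 0.208 -0.822 -0.531
outer loop
vertex -0.706 2.946 1.696
vertex -0.425 2.656 2.255
vertex -1.097 2.571 2.123
endloop
endfacet
facet normal -0.811 0.500 -0.304
outer loop
vertex -0.706 2.946 1.696
vertex -1.097 2.571 2.123
vertex -0.695 3.724 2.945
endloop
endfacet
facet normal 0.208 -0.821 -0.531
outer loop
vertex -1.097 2.571 2.123
vertex -0.425 2.656 2.255
vertex -0.815 2.281 2.682
endloop
endfacet
facet normal -0.894 -0.007 0.447
outer loop
vertex -1.097 2.571 2.123
vertex -0.815 2.281 2.682
vertex -0.695 3.724 2.945
endloop
endfacet
facet normal 0.208 -0.821 -0.531
outer loop
vertex -0.815 2.281 2.682
vertex -0.425 2.656 2.255
vertex -0.143 2.366 2.814
endloop
endfacet
facet normal -0.170 -0.163 0.972
outer loop
vertex -0.815 2.281 2.682
vertex -0.143 2.366 2.814
vertex -0.695 3.724 2.945
endloop
endfacet
facet normal 0.207 -0.822 -0.531
outer loop
vertex -0.143 2.366 2.814
vertex -0.425 2.656 2.255
vertex 0.247 2.741 2.386
endloop
endfacet
facet normal 0.639 0.188 0.746
outer loop
vertex -0.143 2.366 2.814
vertex 0.247 2.741 2.386
vertex -0.695 3.724 2.945
endloop
endfacet

endsolid


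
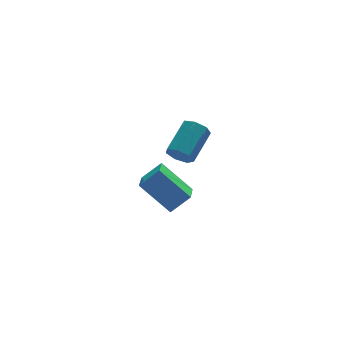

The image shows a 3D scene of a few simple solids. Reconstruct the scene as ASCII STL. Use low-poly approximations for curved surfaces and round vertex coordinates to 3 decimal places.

solid 
facet normal -0.751 0.073 -0.656
outer loop
vertex 2.57 2.69 -2.96
vertex 3.021 3.616 -3.373
vertex 3.403 1.816 -4.01
endloop
endfacet
facet normal -0.407 -0.834 0.372
outer loop
vertex 4.139 1.744 -3.367
vertex 2.57 2.69 -2.96
vertex 3.403 1.816 -4.01
endloop
endfacet
facet normal -0.751 0.073 -0.656
outer loop
vertex 3.403 1.816 -4.01
vertex 3.021 3.616 -3.373
vertex 3.854 2.742 -4.423
endloop
endfacet
facet normal 0.520 -0.546 -0.657
outer loop
vertex 3.854 2.742 -4.423
vertex 4.139 1.744 -3.367
vertex 3.403 1.816 -4.01
endloop
endfacet
facet normal -0.520 0.546 0.657
outer loop
vertex 2.57 2.69 -2.96
vertex 3.757 3.544 -2.73
vertex 3.021 3.616 -3.373
endloop
endfacet
facet normal -0.407 -0.834 0.372
outer loop
vertex 3.306 2.618 -2.317
vertex 2.57 2.69 -2.96
vertex 4.139 1.744 -3.367
endloop
endfacet
facet normal -0.520 0.546 0.657
outer loop
vertex 3.306 2.618 -2.317
vertex 3.757 3.544 -2.73
vertex 2.57 2.69 -2.96
endloop
endfacet
facet normal 0.407 0.834 -0.372
outer loop
vertex 3.021 3.616 -3.373
vertex 3.757 3.544 -2.73
vertex 3.854 2.742 -4.423
endloop
endfacet
facet normal 0.520 -0.546 -0.657
outer loop
vertex 4.59 2.67 -3.78
vertex 4.139 1.744 -3.367
vertex 3.854 2.742 -4.423
endloop
endfacet
facet normal 0.407 0.834 -0.372
outer loop
vertex 3.854 2.742 -4.423
vertex 3.757 3.544 -2.73
vertex 4.59 2.67 -3.78
endloop
endfacet
facet normal 0.751 -0.073 0.656
outer loop
vertex 4.59 2.67 -3.78
vertex 3.306 2.618 -2.317
vertex 4.139 1.744 -3.367
endloop
endfacet
facet normal 0.751 -0.073 0.656
outer loop
vertex 3.757 3.544 -2.73
vertex 3.306 2.618 -2.317
vertex 4.59 2.67 -3.78
endloop
endfacet
facet normal -0.684 -0.577 -0.446
outer loop
vertex 3.393 0.271 -0.186
vertex 3.109 0.261 0.262
vertex 3.081 0.605 -0.14
endloop
endfacet
facet normal 0.267 0.372 -0.889
outer loop
vertex 3.393 0.271 -0.186
vertex 3.081 0.605 -0.14
vertex 4.335 1.069 0.431
endloop
endfacet
facet normal 0.268 0.370 -0.889
outer loop
vertex 4.335 1.069 0.431
vertex 3.081 0.605 -0.14
vertex 4.023 1.403 0.476
endloop
endfacet
facet normal 0.683 0.578 0.447
outer loop
vertex 4.335 1.069 0.431
vertex 4.023 1.403 0.476
vertex 4.051 1.059 0.878
endloop
endfacet
facet normal -0.681 -0.579 -0.448
outer loop
vertex 3.081 0.605 -0.14
vertex 3.109 0.261 0.262
vertex 2.789 0.68 0.207
endloop
endfacet
facet normal -0.364 0.799 -0.479
outer loop
vertex 3.081 0.605 -0.14
vertex 2.789 0.68 0.207
vertex 4.023 1.403 0.476
endloop
endfacet
facet normal -0.364 0.799 -0.478
outer loop
vertex 4.023 1.403 0.476
vertex 2.789 0.68 0.207
vertex 3.731 1.478 0.824
endloop
endfacet
facet normal 0.682 0.578 0.448
outer loop
vertex 4.023 1.403 0.476
vertex 3.731 1.478 0.824
vertex 4.051 1.059 0.878
endloop
endfacet
facet normal -0.682 -0.580 -0.445
outer loop
vertex 2.789 0.68 0.207
vertex 3.109 0.261 0.262
vertex 2.739 0.44 0.596
endloop
endfacet
facet normal -0.722 0.626 0.293
outer loop
vertex 2.789 0.68 0.207
vertex 2.739 0.44 0.596
vertex 3.731 1.478 0.824
endloop
endfacet
facet normal -0.722 0.626 0.293
outer loop
vertex 3.731 1.478 0.824
vertex 2.739 0.44 0.596
vertex 3.681 1.238 1.213
endloop
endfacet
facet normal 0.683 0.579 0.445
outer loop
vertex 3.731 1.478 0.824
vertex 3.681 1.238 1.213
vertex 4.051 1.059 0.878
endloop
endfacet
facet normal -0.683 -0.578 -0.446
outer loop
vertex 2.739 0.44 0.596
vertex 3.109 0.261 0.262
vertex 2.967 0.065 0.733
endloop
endfacet
facet normal -0.537 -0.018 0.843
outer loop
vertex 2.739 0.44 0.596
vertex 2.967 0.065 0.733
vertex 3.681 1.238 1.213
endloop
endfacet
facet normal -0.537 -0.018 0.843
outer loop
vertex 3.681 1.238 1.213
vertex 2.967 0.065 0.733
vertex 3.909 0.862 1.35
endloop
endfacet
facet normal 0.684 0.577 0.447
outer loop
vertex 3.681 1.238 1.213
vertex 3.909 0.862 1.35
vertex 4.051 1.059 0.878
endloop
endfacet
facet normal -0.684 -0.578 -0.446
outer loop
vertex 2.967 0.065 0.733
vertex 3.109 0.261 0.262
vertex 3.302 -0.163 0.515
endloop
endfacet
facet normal 0.052 -0.649 0.759
outer loop
vertex 2.967 0.065 0.733
vertex 3.302 -0.163 0.515
vertex 3.909 0.862 1.35
endloop
endfacet
facet normal 0.053 -0.650 0.758
outer loop
vertex 3.909 0.862 1.35
vertex 3.302 -0.163 0.515
vertex 4.244 0.635 1.132
endloop
endfacet
facet normal 0.683 0.578 0.447
outer loop
vertex 3.909 0.862 1.35
vertex 4.244 0.635 1.132
vertex 4.051 1.059 0.878
endloop
endfacet
facet normal -0.683 -0.578 -0.447
outer loop
vertex 3.302 -0.163 0.515
vertex 3.109 0.261 0.262
vertex 3.492 -0.071 0.106
endloop
endfacet
facet normal 0.603 -0.791 0.102
outer loop
vertex 3.302 -0.163 0.515
vertex 3.492 -0.071 0.106
vertex 4.244 0.635 1.132
endloop
endfacet
facet normal 0.603 -0.791 0.102
outer loop
vertex 4.244 0.635 1.132
vertex 3.492 -0.071 0.106
vertex 4.434 0.727 0.723
endloop
endfacet
facet normal 0.682 0.578 0.447
outer loop
vertex 4.244 0.635 1.132
vertex 4.434 0.727 0.723
vertex 4.051 1.059 0.878
endloop
endfacet
facet normal -0.683 -0.578 -0.446
outer loop
vertex 3.492 -0.071 0.106
vertex 3.109 0.261 0.262
vertex 3.393 0.271 -0.186
endloop
endfacet
facet normal 0.699 -0.337 -0.631
outer loop
vertex 3.492 -0.071 0.106
vertex 3.393 0.271 -0.186
vertex 4.434 0.727 0.723
endloop
endfacet
facet normal 0.699 -0.337 -0.631
outer loop
vertex 4.434 0.727 0.723
vertex 3.393 0.271 -0.186
vertex 4.335 1.069 0.431
endloop
endfacet
facet normal 0.682 0.579 0.447
outer loop
vertex 4.434 0.727 0.723
vertex 4.335 1.069 0.431
vertex 4.051 1.059 0.878
endloop
endfacet

endsolid


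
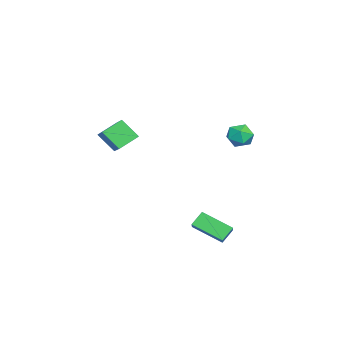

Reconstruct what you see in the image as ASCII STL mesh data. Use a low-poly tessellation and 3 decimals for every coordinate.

solid 
facet normal -0.819 -0.151 -0.554
outer loop
vertex 1.623 1.267 -2.852
vertex 1.922 3.126 -3.803
vertex 2.229 0.779 -3.615
endloop
endfacet
facet normal -0.142 -0.881 0.451
outer loop
vertex 3.498 1.014 -2.757
vertex 1.623 1.267 -2.852
vertex 2.229 0.779 -3.615
endloop
endfacet
facet normal -0.819 -0.151 -0.554
outer loop
vertex 2.229 0.779 -3.615
vertex 1.922 3.126 -3.803
vertex 2.528 2.638 -4.566
endloop
endfacet
facet normal 0.556 -0.448 -0.700
outer loop
vertex 2.528 2.638 -4.566
vertex 3.498 1.014 -2.757
vertex 2.229 0.779 -3.615
endloop
endfacet
facet normal -0.556 0.448 0.700
outer loop
vertex 1.623 1.267 -2.852
vertex 3.191 3.361 -2.945
vertex 1.922 3.126 -3.803
endloop
endfacet
facet normal -0.142 -0.881 0.451
outer loop
vertex 2.892 1.502 -1.994
vertex 1.623 1.267 -2.852
vertex 3.498 1.014 -2.757
endloop
endfacet
facet normal -0.556 0.448 0.700
outer loop
vertex 2.892 1.502 -1.994
vertex 3.191 3.361 -2.945
vertex 1.623 1.267 -2.852
endloop
endfacet
facet normal 0.142 0.881 -0.451
outer loop
vertex 1.922 3.126 -3.803
vertex 3.191 3.361 -2.945
vertex 2.528 2.638 -4.566
endloop
endfacet
facet normal 0.556 -0.448 -0.700
outer loop
vertex 3.797 2.873 -3.708
vertex 3.498 1.014 -2.757
vertex 2.528 2.638 -4.566
endloop
endfacet
facet normal 0.142 0.881 -0.451
outer loop
vertex 2.528 2.638 -4.566
vertex 3.191 3.361 -2.945
vertex 3.797 2.873 -3.708
endloop
endfacet
facet normal 0.819 0.151 0.554
outer loop
vertex 3.797 2.873 -3.708
vertex 2.892 1.502 -1.994
vertex 3.498 1.014 -2.757
endloop
endfacet
facet normal 0.819 0.151 0.554
outer loop
vertex 3.191 3.361 -2.945
vertex 2.892 1.502 -1.994
vertex 3.797 2.873 -3.708
endloop
endfacet
facet normal -0.367 0.784 0.500
outer loop
vertex -3.659 3.236 1.803
vertex -3.236 2.917 2.613
vertex -2.76 3.517 2.022
endloop
endfacet
facet normal -0.252 0.950 -0.184
outer loop
vertex -3.659 3.236 1.803
vertex -2.76 3.517 2.022
vertex -2.985 3.281 1.111
endloop
endfacet
facet normal -0.636 0.502 -0.586
outer loop
vertex -3.659 3.236 1.803
vertex -2.985 3.281 1.111
vertex -3.6 2.535 1.139
endloop
endfacet
facet normal -0.987 0.059 -0.150
outer loop
vertex -3.659 3.236 1.803
vertex -3.6 2.535 1.139
vertex -3.755 2.31 2.067
endloop
endfacet
facet normal -0.821 0.234 0.521
outer loop
vertex -3.659 3.236 1.803
vertex -3.755 2.31 2.067
vertex -3.236 2.917 2.613
endloop
endfacet
facet normal 0.438 0.838 -0.325
outer loop
vertex -2.985 3.281 1.111
vertex -2.76 3.517 2.022
vertex -2.145 2.99 1.493
endloop
endfacet
facet normal 0.253 0.570 0.782
outer loop
vertex -2.76 3.517 2.022
vertex -3.236 2.917 2.613
vertex -2.3 2.765 2.421
endloop
endfacet
facet normal -0.482 -0.321 0.815
outer loop
vertex -3.236 2.917 2.613
vertex -3.755 2.31 2.067
vertex -2.915 2.019 2.449
endloop
endfacet
facet normal -0.750 -0.603 -0.271
outer loop
vertex -3.755 2.31 2.067
vertex -3.6 2.535 1.139
vertex -3.14 1.783 1.538
endloop
endfacet
facet normal -0.182 0.113 -0.977
outer loop
vertex -3.6 2.535 1.139
vertex -2.985 3.281 1.111
vertex -2.664 2.383 0.947
endloop
endfacet
facet normal 0.987 -0.059 0.150
outer loop
vertex -2.241 2.064 1.757
vertex -2.145 2.99 1.493
vertex -2.3 2.765 2.421
endloop
endfacet
facet normal 0.636 -0.502 0.586
outer loop
vertex -2.241 2.064 1.757
vertex -2.3 2.765 2.421
vertex -2.915 2.019 2.449
endloop
endfacet
facet normal 0.252 -0.950 0.184
outer loop
vertex -2.241 2.064 1.757
vertex -2.915 2.019 2.449
vertex -3.14 1.783 1.538
endloop
endfacet
facet normal 0.367 -0.784 -0.500
outer loop
vertex -2.241 2.064 1.757
vertex -3.14 1.783 1.538
vertex -2.664 2.383 0.947
endloop
endfacet
facet normal 0.821 -0.234 -0.521
outer loop
vertex -2.241 2.064 1.757
vertex -2.664 2.383 0.947
vertex -2.145 2.99 1.493
endloop
endfacet
facet normal 0.750 0.603 0.271
outer loop
vertex -2.3 2.765 2.421
vertex -2.145 2.99 1.493
vertex -2.76 3.517 2.022
endloop
endfacet
facet normal 0.182 -0.113 0.977
outer loop
vertex -2.915 2.019 2.449
vertex -2.3 2.765 2.421
vertex -3.236 2.917 2.613
endloop
endfacet
facet normal -0.438 -0.838 0.325
outer loop
vertex -3.14 1.783 1.538
vertex -2.915 2.019 2.449
vertex -3.755 2.31 2.067
endloop
endfacet
facet normal -0.253 -0.570 -0.782
outer loop
vertex -2.664 2.383 0.947
vertex -3.14 1.783 1.538
vertex -3.6 2.535 1.139
endloop
endfacet
facet normal 0.482 0.321 -0.815
outer loop
vertex -2.145 2.99 1.493
vertex -2.664 2.383 0.947
vertex -2.985 3.281 1.111
endloop
endfacet
facet normal -0.802 -0.359 -0.478
outer loop
vertex 2.917 -4.614 3.681
vertex 2.079 -3.678 4.383
vertex 3.127 -3.583 2.556
endloop
endfacet
facet normal 0.583 -0.650 -0.487
outer loop
vertex 4.601 -2.922 3.437
vertex 2.917 -4.614 3.681
vertex 3.127 -3.583 2.556
endloop
endfacet
facet normal -0.802 -0.359 -0.478
outer loop
vertex 3.127 -3.583 2.556
vertex 2.079 -3.678 4.383
vertex 2.288 -2.646 3.259
endloop
endfacet
facet normal 0.136 0.670 -0.730
outer loop
vertex 2.288 -2.646 3.259
vertex 4.601 -2.922 3.437
vertex 3.127 -3.583 2.556
endloop
endfacet
facet normal -0.136 -0.670 0.730
outer loop
vertex 2.917 -4.614 3.681
vertex 3.553 -3.017 5.264
vertex 2.079 -3.678 4.383
endloop
endfacet
facet normal 0.582 -0.650 -0.488
outer loop
vertex 4.392 -3.954 4.561
vertex 2.917 -4.614 3.681
vertex 4.601 -2.922 3.437
endloop
endfacet
facet normal -0.136 -0.670 0.730
outer loop
vertex 4.392 -3.954 4.561
vertex 3.553 -3.017 5.264
vertex 2.917 -4.614 3.681
endloop
endfacet
facet normal -0.583 0.650 0.488
outer loop
vertex 2.079 -3.678 4.383
vertex 3.553 -3.017 5.264
vertex 2.288 -2.646 3.259
endloop
endfacet
facet normal 0.136 0.670 -0.730
outer loop
vertex 3.763 -1.986 4.139
vertex 4.601 -2.922 3.437
vertex 2.288 -2.646 3.259
endloop
endfacet
facet normal -0.582 0.651 0.488
outer loop
vertex 2.288 -2.646 3.259
vertex 3.553 -3.017 5.264
vertex 3.763 -1.986 4.139
endloop
endfacet
facet normal 0.801 0.359 0.478
outer loop
vertex 3.763 -1.986 4.139
vertex 4.392 -3.954 4.561
vertex 4.601 -2.922 3.437
endloop
endfacet
facet normal 0.802 0.359 0.478
outer loop
vertex 3.553 -3.017 5.264
vertex 4.392 -3.954 4.561
vertex 3.763 -1.986 4.139
endloop
endfacet

endsolid


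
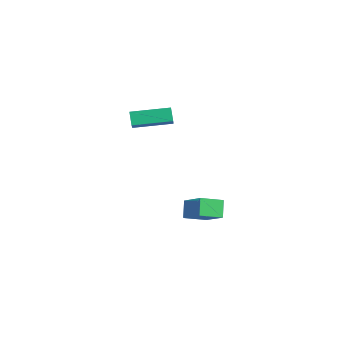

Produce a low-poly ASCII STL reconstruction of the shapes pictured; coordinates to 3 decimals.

solid 
facet normal -0.534 0.249 0.808
outer loop
vertex 1.647 -1.62 -2.623
vertex 1.613 -0.385 -3.027
vertex 0.27 -1.925 -3.44
endloop
endfacet
facet normal 0.026 -0.950 0.311
outer loop
vertex 0.847 -2.195 -4.313
vertex 1.647 -1.62 -2.623
vertex 0.27 -1.925 -3.44
endloop
endfacet
facet normal -0.534 0.249 0.808
outer loop
vertex 0.27 -1.925 -3.44
vertex 1.613 -0.385 -3.027
vertex 0.236 -0.69 -3.844
endloop
endfacet
facet normal -0.845 -0.187 -0.501
outer loop
vertex 0.236 -0.69 -3.844
vertex 0.847 -2.195 -4.313
vertex 0.27 -1.925 -3.44
endloop
endfacet
facet normal 0.845 0.187 0.501
outer loop
vertex 1.647 -1.62 -2.623
vertex 2.19 -0.655 -3.9
vertex 1.613 -0.385 -3.027
endloop
endfacet
facet normal 0.026 -0.950 0.311
outer loop
vertex 2.224 -1.89 -3.496
vertex 1.647 -1.62 -2.623
vertex 0.847 -2.195 -4.313
endloop
endfacet
facet normal 0.845 0.187 0.501
outer loop
vertex 2.224 -1.89 -3.496
vertex 2.19 -0.655 -3.9
vertex 1.647 -1.62 -2.623
endloop
endfacet
facet normal -0.026 0.950 -0.311
outer loop
vertex 1.613 -0.385 -3.027
vertex 2.19 -0.655 -3.9
vertex 0.236 -0.69 -3.844
endloop
endfacet
facet normal -0.845 -0.187 -0.501
outer loop
vertex 0.813 -0.96 -4.717
vertex 0.847 -2.195 -4.313
vertex 0.236 -0.69 -3.844
endloop
endfacet
facet normal -0.026 0.950 -0.311
outer loop
vertex 0.236 -0.69 -3.844
vertex 2.19 -0.655 -3.9
vertex 0.813 -0.96 -4.717
endloop
endfacet
facet normal 0.534 -0.249 -0.808
outer loop
vertex 0.813 -0.96 -4.717
vertex 2.224 -1.89 -3.496
vertex 0.847 -2.195 -4.313
endloop
endfacet
facet normal 0.534 -0.249 -0.808
outer loop
vertex 2.19 -0.655 -3.9
vertex 2.224 -1.89 -3.496
vertex 0.813 -0.96 -4.717
endloop
endfacet
facet normal -0.576 0.082 0.813
outer loop
vertex 0.223 -4.71 3.16
vertex 0.814 -2.824 3.388
vertex -0.478 -4.427 2.635
endloop
endfacet
facet normal -0.297 -0.948 -0.115
outer loop
vertex 0.006 -4.496 1.952
vertex 0.223 -4.71 3.16
vertex -0.478 -4.427 2.635
endloop
endfacet
facet normal -0.576 0.082 0.813
outer loop
vertex -0.478 -4.427 2.635
vertex 0.814 -2.824 3.388
vertex 0.113 -2.541 2.863
endloop
endfacet
facet normal -0.761 0.308 -0.571
outer loop
vertex 0.113 -2.541 2.863
vertex 0.006 -4.496 1.952
vertex -0.478 -4.427 2.635
endloop
endfacet
facet normal 0.761 -0.308 0.571
outer loop
vertex 0.223 -4.71 3.16
vertex 1.298 -2.893 2.705
vertex 0.814 -2.824 3.388
endloop
endfacet
facet normal -0.297 -0.948 -0.115
outer loop
vertex 0.707 -4.779 2.477
vertex 0.223 -4.71 3.16
vertex 0.006 -4.496 1.952
endloop
endfacet
facet normal 0.761 -0.308 0.571
outer loop
vertex 0.707 -4.779 2.477
vertex 1.298 -2.893 2.705
vertex 0.223 -4.71 3.16
endloop
endfacet
facet normal 0.297 0.948 0.115
outer loop
vertex 0.814 -2.824 3.388
vertex 1.298 -2.893 2.705
vertex 0.113 -2.541 2.863
endloop
endfacet
facet normal -0.761 0.308 -0.571
outer loop
vertex 0.597 -2.61 2.18
vertex 0.006 -4.496 1.952
vertex 0.113 -2.541 2.863
endloop
endfacet
facet normal 0.297 0.948 0.115
outer loop
vertex 0.113 -2.541 2.863
vertex 1.298 -2.893 2.705
vertex 0.597 -2.61 2.18
endloop
endfacet
facet normal 0.576 -0.082 -0.813
outer loop
vertex 0.597 -2.61 2.18
vertex 0.707 -4.779 2.477
vertex 0.006 -4.496 1.952
endloop
endfacet
facet normal 0.576 -0.082 -0.813
outer loop
vertex 1.298 -2.893 2.705
vertex 0.707 -4.779 2.477
vertex 0.597 -2.61 2.18
endloop
endfacet

endsolid


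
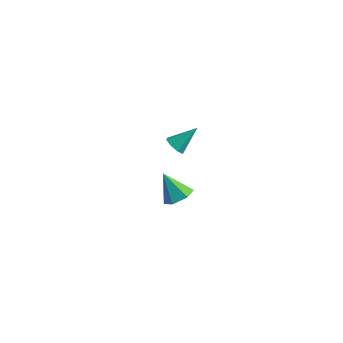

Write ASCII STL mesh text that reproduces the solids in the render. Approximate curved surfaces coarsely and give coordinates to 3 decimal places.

solid 
facet normal -0.494 -0.603 -0.626
outer loop
vertex 0.553 0.922 2.716
vertex 0.112 0.77 3.211
vertex 0.146 1.245 2.726
endloop
endfacet
facet normal 0.526 0.678 -0.513
outer loop
vertex 0.553 0.922 2.716
vertex 0.146 1.245 2.726
vertex 0.948 1.79 4.269
endloop
endfacet
facet normal -0.494 -0.603 -0.626
outer loop
vertex 0.146 1.245 2.726
vertex 0.112 0.77 3.211
vertex -0.281 1.29 3.02
endloop
endfacet
facet normal -0.097 0.953 -0.286
outer loop
vertex 0.146 1.245 2.726
vertex -0.281 1.29 3.02
vertex 0.948 1.79 4.269
endloop
endfacet
facet normal -0.494 -0.603 -0.626
outer loop
vertex -0.281 1.29 3.02
vertex 0.112 0.77 3.211
vertex -0.478 1.03 3.426
endloop
endfacet
facet normal -0.562 0.793 0.235
outer loop
vertex -0.281 1.29 3.02
vertex -0.478 1.03 3.426
vertex 0.948 1.79 4.269
endloop
endfacet
facet normal -0.494 -0.605 -0.625
outer loop
vertex -0.478 1.03 3.426
vertex 0.112 0.77 3.211
vertex -0.328 0.618 3.706
endloop
endfacet
facet normal -0.597 0.291 0.748
outer loop
vertex -0.478 1.03 3.426
vertex -0.328 0.618 3.706
vertex 0.948 1.79 4.269
endloop
endfacet
facet normal -0.495 -0.603 -0.625
outer loop
vertex -0.328 0.618 3.706
vertex 0.112 0.77 3.211
vertex 0.079 0.294 3.696
endloop
endfacet
facet normal -0.182 -0.258 0.949
outer loop
vertex -0.328 0.618 3.706
vertex 0.079 0.294 3.696
vertex 0.948 1.79 4.269
endloop
endfacet
facet normal -0.493 -0.604 -0.626
outer loop
vertex 0.079 0.294 3.696
vertex 0.112 0.77 3.211
vertex 0.506 0.25 3.402
endloop
endfacet
facet normal 0.442 -0.533 0.722
outer loop
vertex 0.079 0.294 3.696
vertex 0.506 0.25 3.402
vertex 0.948 1.79 4.269
endloop
endfacet
facet normal -0.494 -0.604 -0.625
outer loop
vertex 0.506 0.25 3.402
vertex 0.112 0.77 3.211
vertex 0.703 0.509 2.996
endloop
endfacet
facet normal 0.906 -0.373 0.201
outer loop
vertex 0.506 0.25 3.402
vertex 0.703 0.509 2.996
vertex 0.948 1.79 4.269
endloop
endfacet
facet normal -0.494 -0.604 -0.626
outer loop
vertex 0.703 0.509 2.996
vertex 0.112 0.77 3.211
vertex 0.553 0.922 2.716
endloop
endfacet
facet normal 0.941 0.130 -0.312
outer loop
vertex 0.703 0.509 2.996
vertex 0.553 0.922 2.716
vertex 0.948 1.79 4.269
endloop
endfacet
facet normal 0.609 -0.166 -0.775
outer loop
vertex -0.194 3.815 -4.119
vertex -0.827 3.174 -4.479
vertex -0.889 4.109 -4.728
endloop
endfacet
facet normal 0.061 0.924 0.376
outer loop
vertex -0.194 3.815 -4.119
vertex -0.889 4.109 -4.728
vertex -1.973 3.486 -3.021
endloop
endfacet
facet normal 0.609 -0.166 -0.775
outer loop
vertex -0.889 4.109 -4.728
vertex -0.827 3.174 -4.479
vertex -1.522 3.468 -5.088
endloop
endfacet
facet normal -0.660 0.736 -0.150
outer loop
vertex -0.889 4.109 -4.728
vertex -1.522 3.468 -5.088
vertex -1.973 3.486 -3.021
endloop
endfacet
facet normal 0.609 -0.166 -0.775
outer loop
vertex -1.522 3.468 -5.088
vertex -0.827 3.174 -4.479
vertex -1.46 2.533 -4.839
endloop
endfacet
facet normal -0.970 -0.120 -0.211
outer loop
vertex -1.522 3.468 -5.088
vertex -1.46 2.533 -4.839
vertex -1.973 3.486 -3.021
endloop
endfacet
facet normal 0.610 -0.167 -0.775
outer loop
vertex -1.46 2.533 -4.839
vertex -0.827 3.174 -4.479
vertex -0.765 2.238 -4.229
endloop
endfacet
facet normal -0.559 -0.789 0.256
outer loop
vertex -1.46 2.533 -4.839
vertex -0.765 2.238 -4.229
vertex -1.973 3.486 -3.021
endloop
endfacet
facet normal 0.610 -0.167 -0.775
outer loop
vertex -0.765 2.238 -4.229
vertex -0.827 3.174 -4.479
vertex -0.132 2.88 -3.869
endloop
endfacet
facet normal 0.163 -0.600 0.783
outer loop
vertex -0.765 2.238 -4.229
vertex -0.132 2.88 -3.869
vertex -1.973 3.486 -3.021
endloop
endfacet
facet normal 0.610 -0.167 -0.775
outer loop
vertex -0.132 2.88 -3.869
vertex -0.827 3.174 -4.479
vertex -0.194 3.815 -4.119
endloop
endfacet
facet normal 0.473 0.257 0.843
outer loop
vertex -0.132 2.88 -3.869
vertex -0.194 3.815 -4.119
vertex -1.973 3.486 -3.021
endloop
endfacet

endsolid


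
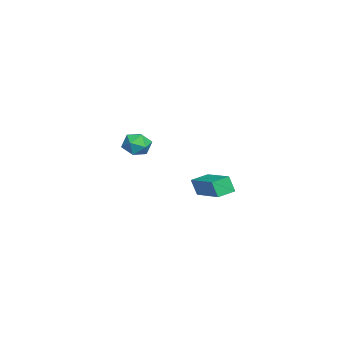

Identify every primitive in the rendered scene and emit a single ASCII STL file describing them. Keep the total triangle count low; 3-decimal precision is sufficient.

solid 
facet normal -0.380 0.814 -0.439
outer loop
vertex -2.552 -3.025 2.828
vertex -3.253 -3.221 3.071
vertex -2.806 -2.777 3.508
endloop
endfacet
facet normal 0.293 0.928 -0.229
outer loop
vertex -2.552 -3.025 2.828
vertex -2.806 -2.777 3.508
vertex -2.083 -3.023 3.435
endloop
endfacet
facet normal 0.708 0.445 -0.549
outer loop
vertex -2.552 -3.025 2.828
vertex -2.083 -3.023 3.435
vertex -2.083 -3.619 2.952
endloop
endfacet
facet normal 0.292 0.031 -0.956
outer loop
vertex -2.552 -3.025 2.828
vertex -2.083 -3.619 2.952
vertex -2.807 -3.742 2.727
endloop
endfacet
facet normal -0.380 0.260 -0.887
outer loop
vertex -2.552 -3.025 2.828
vertex -2.807 -3.742 2.727
vertex -3.253 -3.221 3.071
endloop
endfacet
facet normal 0.326 0.818 0.474
outer loop
vertex -2.083 -3.023 3.435
vertex -2.806 -2.777 3.508
vertex -2.493 -3.218 4.053
endloop
endfacet
facet normal -0.762 0.633 0.137
outer loop
vertex -2.806 -2.777 3.508
vertex -3.253 -3.221 3.071
vertex -3.217 -3.341 3.828
endloop
endfacet
facet normal -0.763 -0.264 -0.590
outer loop
vertex -3.253 -3.221 3.071
vertex -2.807 -3.742 2.727
vertex -3.217 -3.937 3.345
endloop
endfacet
facet normal 0.326 -0.635 -0.701
outer loop
vertex -2.807 -3.742 2.727
vertex -2.083 -3.619 2.952
vertex -2.494 -4.183 3.272
endloop
endfacet
facet normal 0.999 0.034 -0.042
outer loop
vertex -2.083 -3.619 2.952
vertex -2.083 -3.023 3.435
vertex -2.047 -3.739 3.709
endloop
endfacet
facet normal -0.292 -0.031 0.956
outer loop
vertex -2.748 -3.935 3.952
vertex -2.493 -3.218 4.053
vertex -3.217 -3.341 3.828
endloop
endfacet
facet normal -0.708 -0.445 0.549
outer loop
vertex -2.748 -3.935 3.952
vertex -3.217 -3.341 3.828
vertex -3.217 -3.937 3.345
endloop
endfacet
facet normal -0.293 -0.928 0.229
outer loop
vertex -2.748 -3.935 3.952
vertex -3.217 -3.937 3.345
vertex -2.494 -4.183 3.272
endloop
endfacet
facet normal 0.380 -0.814 0.439
outer loop
vertex -2.748 -3.935 3.952
vertex -2.494 -4.183 3.272
vertex -2.047 -3.739 3.709
endloop
endfacet
facet normal 0.380 -0.260 0.887
outer loop
vertex -2.748 -3.935 3.952
vertex -2.047 -3.739 3.709
vertex -2.493 -3.218 4.053
endloop
endfacet
facet normal -0.326 0.635 0.701
outer loop
vertex -3.217 -3.341 3.828
vertex -2.493 -3.218 4.053
vertex -2.806 -2.777 3.508
endloop
endfacet
facet normal -0.999 -0.034 0.042
outer loop
vertex -3.217 -3.937 3.345
vertex -3.217 -3.341 3.828
vertex -3.253 -3.221 3.071
endloop
endfacet
facet normal -0.326 -0.818 -0.474
outer loop
vertex -2.494 -4.183 3.272
vertex -3.217 -3.937 3.345
vertex -2.807 -3.742 2.727
endloop
endfacet
facet normal 0.762 -0.633 -0.137
outer loop
vertex -2.047 -3.739 3.709
vertex -2.494 -4.183 3.272
vertex -2.083 -3.619 2.952
endloop
endfacet
facet normal 0.763 0.264 0.590
outer loop
vertex -2.493 -3.218 4.053
vertex -2.047 -3.739 3.709
vertex -2.083 -3.023 3.435
endloop
endfacet
facet normal -0.829 -0.477 -0.292
outer loop
vertex 2.364 -0.774 3.26
vertex 1.9 -0.069 3.425
vertex 2.491 -0.502 2.454
endloop
endfacet
facet normal 0.540 -0.820 -0.191
outer loop
vertex 4.14 0.449 3.035
vertex 2.364 -0.774 3.26
vertex 2.491 -0.502 2.454
endloop
endfacet
facet normal -0.829 -0.477 -0.292
outer loop
vertex 2.491 -0.502 2.454
vertex 1.9 -0.069 3.425
vertex 2.027 0.203 2.619
endloop
endfacet
facet normal 0.148 0.316 -0.937
outer loop
vertex 2.027 0.203 2.619
vertex 4.14 0.449 3.035
vertex 2.491 -0.502 2.454
endloop
endfacet
facet normal -0.148 -0.316 0.937
outer loop
vertex 2.364 -0.774 3.26
vertex 3.549 0.882 4.006
vertex 1.9 -0.069 3.425
endloop
endfacet
facet normal 0.540 -0.820 -0.191
outer loop
vertex 4.013 0.177 3.841
vertex 2.364 -0.774 3.26
vertex 4.14 0.449 3.035
endloop
endfacet
facet normal -0.148 -0.316 0.937
outer loop
vertex 4.013 0.177 3.841
vertex 3.549 0.882 4.006
vertex 2.364 -0.774 3.26
endloop
endfacet
facet normal -0.540 0.820 0.191
outer loop
vertex 1.9 -0.069 3.425
vertex 3.549 0.882 4.006
vertex 2.027 0.203 2.619
endloop
endfacet
facet normal 0.148 0.316 -0.937
outer loop
vertex 3.676 1.154 3.2
vertex 4.14 0.449 3.035
vertex 2.027 0.203 2.619
endloop
endfacet
facet normal -0.540 0.820 0.191
outer loop
vertex 2.027 0.203 2.619
vertex 3.549 0.882 4.006
vertex 3.676 1.154 3.2
endloop
endfacet
facet normal 0.829 0.477 0.292
outer loop
vertex 3.676 1.154 3.2
vertex 4.013 0.177 3.841
vertex 4.14 0.449 3.035
endloop
endfacet
facet normal 0.829 0.477 0.292
outer loop
vertex 3.549 0.882 4.006
vertex 4.013 0.177 3.841
vertex 3.676 1.154 3.2
endloop
endfacet

endsolid


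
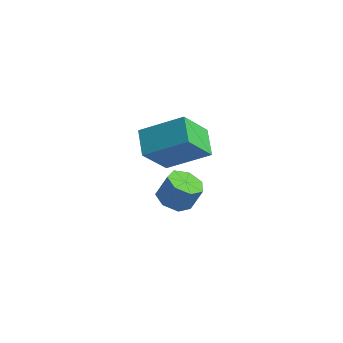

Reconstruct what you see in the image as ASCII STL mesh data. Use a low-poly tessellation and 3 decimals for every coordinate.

solid 
facet normal -0.672 0.623 0.400
outer loop
vertex 4.091 -0.796 4.859
vertex 4.324 0.481 3.259
vertex 2.489 -1.84 3.793
endloop
endfacet
facet normal -0.113 -0.620 0.777
outer loop
vertex 3.416 -2.701 3.241
vertex 4.091 -0.796 4.859
vertex 2.489 -1.84 3.793
endloop
endfacet
facet normal -0.672 0.623 0.400
outer loop
vertex 2.489 -1.84 3.793
vertex 4.324 0.481 3.259
vertex 2.721 -0.564 2.193
endloop
endfacet
facet normal -0.732 -0.477 -0.486
outer loop
vertex 2.721 -0.564 2.193
vertex 3.416 -2.701 3.241
vertex 2.489 -1.84 3.793
endloop
endfacet
facet normal 0.732 0.476 0.487
outer loop
vertex 4.091 -0.796 4.859
vertex 5.251 -0.38 2.707
vertex 4.324 0.481 3.259
endloop
endfacet
facet normal -0.112 -0.620 0.777
outer loop
vertex 5.019 -1.656 4.307
vertex 4.091 -0.796 4.859
vertex 3.416 -2.701 3.241
endloop
endfacet
facet normal 0.732 0.477 0.487
outer loop
vertex 5.019 -1.656 4.307
vertex 5.251 -0.38 2.707
vertex 4.091 -0.796 4.859
endloop
endfacet
facet normal 0.113 0.619 -0.777
outer loop
vertex 4.324 0.481 3.259
vertex 5.251 -0.38 2.707
vertex 2.721 -0.564 2.193
endloop
endfacet
facet normal -0.732 -0.477 -0.487
outer loop
vertex 3.649 -1.424 1.641
vertex 3.416 -2.701 3.241
vertex 2.721 -0.564 2.193
endloop
endfacet
facet normal 0.113 0.620 -0.776
outer loop
vertex 2.721 -0.564 2.193
vertex 5.251 -0.38 2.707
vertex 3.649 -1.424 1.641
endloop
endfacet
facet normal 0.672 -0.623 -0.400
outer loop
vertex 3.649 -1.424 1.641
vertex 5.019 -1.656 4.307
vertex 3.416 -2.701 3.241
endloop
endfacet
facet normal 0.672 -0.623 -0.400
outer loop
vertex 5.251 -0.38 2.707
vertex 5.019 -1.656 4.307
vertex 3.649 -1.424 1.641
endloop
endfacet
facet normal -0.293 -0.293 -0.910
outer loop
vertex 3.648 -0.616 -1.937
vertex 2.954 -0.076 -1.888
vertex 3.759 0.092 -2.201
endloop
endfacet
facet normal 0.945 -0.233 -0.229
outer loop
vertex 3.648 -0.616 -1.937
vertex 3.759 0.092 -2.201
vertex 4.02 -0.243 -0.781
endloop
endfacet
facet normal 0.945 -0.233 -0.229
outer loop
vertex 4.02 -0.243 -0.781
vertex 3.759 0.092 -2.201
vertex 4.131 0.465 -1.045
endloop
endfacet
facet normal 0.292 0.294 0.910
outer loop
vertex 4.02 -0.243 -0.781
vertex 4.131 0.465 -1.045
vertex 3.326 0.296 -0.732
endloop
endfacet
facet normal -0.293 -0.293 -0.910
outer loop
vertex 3.759 0.092 -2.201
vertex 2.954 -0.076 -1.888
vertex 3.264 0.673 -2.229
endloop
endfacet
facet normal 0.703 0.579 -0.413
outer loop
vertex 3.759 0.092 -2.201
vertex 3.264 0.673 -2.229
vertex 4.131 0.465 -1.045
endloop
endfacet
facet normal 0.703 0.578 -0.413
outer loop
vertex 4.131 0.465 -1.045
vertex 3.264 0.673 -2.229
vertex 3.636 1.046 -1.074
endloop
endfacet
facet normal 0.292 0.294 0.910
outer loop
vertex 4.131 0.465 -1.045
vertex 3.636 1.046 -1.074
vertex 3.326 0.296 -0.732
endloop
endfacet
facet normal -0.293 -0.293 -0.910
outer loop
vertex 3.264 0.673 -2.229
vertex 2.954 -0.076 -1.888
vertex 2.536 0.69 -2.0
endloop
endfacet
facet normal -0.068 0.956 -0.287
outer loop
vertex 3.264 0.673 -2.229
vertex 2.536 0.69 -2.0
vertex 3.636 1.046 -1.074
endloop
endfacet
facet normal -0.069 0.956 -0.286
outer loop
vertex 3.636 1.046 -1.074
vertex 2.536 0.69 -2.0
vertex 2.908 1.062 -0.845
endloop
endfacet
facet normal 0.293 0.294 0.910
outer loop
vertex 3.636 1.046 -1.074
vertex 2.908 1.062 -0.845
vertex 3.326 0.296 -0.732
endloop
endfacet
facet normal -0.292 -0.293 -0.910
outer loop
vertex 2.536 0.69 -2.0
vertex 2.954 -0.076 -1.888
vertex 2.122 0.13 -1.687
endloop
endfacet
facet normal -0.788 0.614 0.056
outer loop
vertex 2.536 0.69 -2.0
vertex 2.122 0.13 -1.687
vertex 2.908 1.062 -0.845
endloop
endfacet
facet normal -0.788 0.614 0.056
outer loop
vertex 2.908 1.062 -0.845
vertex 2.122 0.13 -1.687
vertex 2.494 0.502 -0.531
endloop
endfacet
facet normal 0.293 0.294 0.910
outer loop
vertex 2.908 1.062 -0.845
vertex 2.494 0.502 -0.531
vertex 3.326 0.296 -0.732
endloop
endfacet
facet normal -0.293 -0.294 -0.910
outer loop
vertex 2.122 0.13 -1.687
vertex 2.954 -0.076 -1.888
vertex 2.335 -0.586 -1.524
endloop
endfacet
facet normal -0.915 -0.191 0.356
outer loop
vertex 2.122 0.13 -1.687
vertex 2.335 -0.586 -1.524
vertex 2.494 0.502 -0.531
endloop
endfacet
facet normal -0.914 -0.192 0.356
outer loop
vertex 2.494 0.502 -0.531
vertex 2.335 -0.586 -1.524
vertex 2.707 -0.213 -0.369
endloop
endfacet
facet normal 0.293 0.293 0.910
outer loop
vertex 2.494 0.502 -0.531
vertex 2.707 -0.213 -0.369
vertex 3.326 0.296 -0.732
endloop
endfacet
facet normal -0.293 -0.294 -0.910
outer loop
vertex 2.335 -0.586 -1.524
vertex 2.954 -0.076 -1.888
vertex 3.014 -0.917 -1.636
endloop
endfacet
facet normal -0.351 -0.852 0.388
outer loop
vertex 2.335 -0.586 -1.524
vertex 3.014 -0.917 -1.636
vertex 2.707 -0.213 -0.369
endloop
endfacet
facet normal -0.353 -0.852 0.388
outer loop
vertex 2.707 -0.213 -0.369
vertex 3.014 -0.917 -1.636
vertex 3.386 -0.545 -0.48
endloop
endfacet
facet normal 0.292 0.294 0.910
outer loop
vertex 2.707 -0.213 -0.369
vertex 3.386 -0.545 -0.48
vertex 3.326 0.296 -0.732
endloop
endfacet
facet normal -0.293 -0.294 -0.910
outer loop
vertex 3.014 -0.917 -1.636
vertex 2.954 -0.076 -1.888
vertex 3.648 -0.616 -1.937
endloop
endfacet
facet normal 0.474 -0.871 0.128
outer loop
vertex 3.014 -0.917 -1.636
vertex 3.648 -0.616 -1.937
vertex 3.386 -0.545 -0.48
endloop
endfacet
facet normal 0.475 -0.870 0.128
outer loop
vertex 3.386 -0.545 -0.48
vertex 3.648 -0.616 -1.937
vertex 4.02 -0.243 -0.781
endloop
endfacet
facet normal 0.292 0.294 0.910
outer loop
vertex 3.386 -0.545 -0.48
vertex 4.02 -0.243 -0.781
vertex 3.326 0.296 -0.732
endloop
endfacet

endsolid
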